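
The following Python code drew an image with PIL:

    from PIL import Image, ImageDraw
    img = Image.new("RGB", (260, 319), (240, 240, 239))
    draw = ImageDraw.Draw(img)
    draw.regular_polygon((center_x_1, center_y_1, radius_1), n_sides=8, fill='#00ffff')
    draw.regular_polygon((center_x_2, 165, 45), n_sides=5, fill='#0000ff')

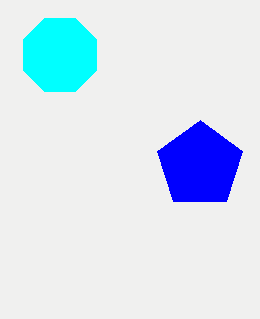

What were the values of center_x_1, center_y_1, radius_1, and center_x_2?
center_x_1 = 60; center_y_1 = 55; radius_1 = 40; center_x_2 = 200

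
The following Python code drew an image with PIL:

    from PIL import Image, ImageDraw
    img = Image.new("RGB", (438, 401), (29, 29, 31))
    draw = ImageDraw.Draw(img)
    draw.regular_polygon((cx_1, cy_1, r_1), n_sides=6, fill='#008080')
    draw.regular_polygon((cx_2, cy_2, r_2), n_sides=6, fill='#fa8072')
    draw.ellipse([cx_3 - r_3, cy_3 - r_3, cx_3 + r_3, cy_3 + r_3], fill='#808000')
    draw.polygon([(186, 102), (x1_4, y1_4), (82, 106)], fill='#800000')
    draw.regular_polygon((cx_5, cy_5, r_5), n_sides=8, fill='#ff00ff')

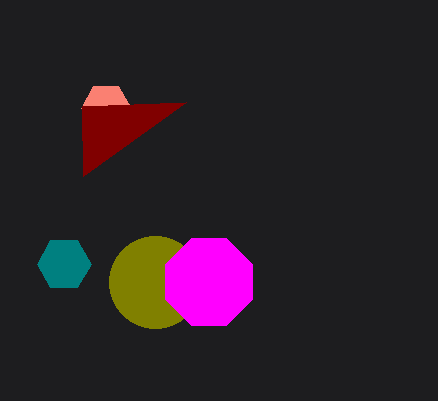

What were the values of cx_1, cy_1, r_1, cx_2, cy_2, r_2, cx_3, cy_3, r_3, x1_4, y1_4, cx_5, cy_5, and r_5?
cx_1 = 64
cy_1 = 264
r_1 = 27
cx_2 = 106
cy_2 = 108
r_2 = 25
cx_3 = 155
cy_3 = 282
r_3 = 46
x1_4 = 83
y1_4 = 176
cx_5 = 209
cy_5 = 282
r_5 = 47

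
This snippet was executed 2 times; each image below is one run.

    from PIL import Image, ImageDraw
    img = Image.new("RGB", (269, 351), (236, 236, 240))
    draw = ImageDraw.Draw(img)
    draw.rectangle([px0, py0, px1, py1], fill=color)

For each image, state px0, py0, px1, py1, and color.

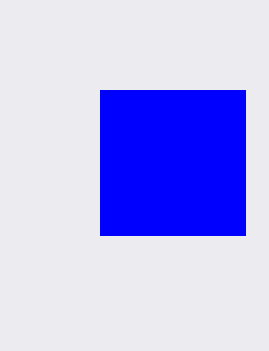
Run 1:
px0 = 100; py0 = 90; px1 = 245; py1 = 235; color = 'blue'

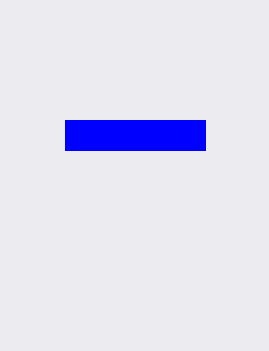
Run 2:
px0 = 65; py0 = 120; px1 = 205; py1 = 150; color = 'blue'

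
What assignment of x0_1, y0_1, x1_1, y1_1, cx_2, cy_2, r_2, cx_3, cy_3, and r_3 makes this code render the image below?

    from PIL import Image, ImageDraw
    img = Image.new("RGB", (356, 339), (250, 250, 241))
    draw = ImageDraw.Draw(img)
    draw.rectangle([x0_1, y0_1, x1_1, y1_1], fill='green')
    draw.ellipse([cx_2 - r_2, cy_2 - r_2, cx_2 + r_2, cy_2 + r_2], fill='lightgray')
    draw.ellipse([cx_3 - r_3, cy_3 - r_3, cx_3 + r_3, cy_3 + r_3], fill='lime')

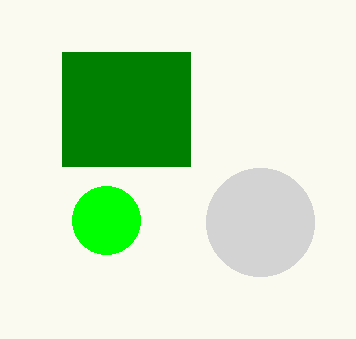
x0_1 = 62; y0_1 = 52; x1_1 = 190; y1_1 = 166; cx_2 = 260; cy_2 = 222; r_2 = 54; cx_3 = 106; cy_3 = 220; r_3 = 34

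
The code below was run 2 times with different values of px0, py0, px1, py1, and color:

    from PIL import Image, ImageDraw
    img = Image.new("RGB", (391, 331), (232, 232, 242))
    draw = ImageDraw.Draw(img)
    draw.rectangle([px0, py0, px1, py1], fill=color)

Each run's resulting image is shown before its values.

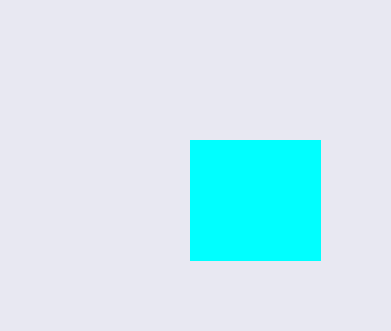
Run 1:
px0 = 190; py0 = 140; px1 = 320; py1 = 260; color = 'cyan'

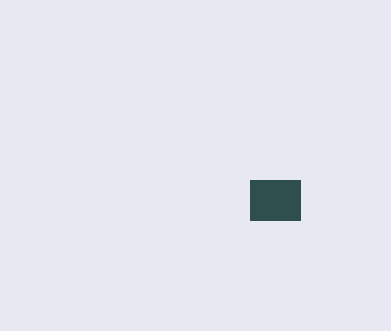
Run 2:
px0 = 250
py0 = 180
px1 = 300
py1 = 220
color = 'darkslategray'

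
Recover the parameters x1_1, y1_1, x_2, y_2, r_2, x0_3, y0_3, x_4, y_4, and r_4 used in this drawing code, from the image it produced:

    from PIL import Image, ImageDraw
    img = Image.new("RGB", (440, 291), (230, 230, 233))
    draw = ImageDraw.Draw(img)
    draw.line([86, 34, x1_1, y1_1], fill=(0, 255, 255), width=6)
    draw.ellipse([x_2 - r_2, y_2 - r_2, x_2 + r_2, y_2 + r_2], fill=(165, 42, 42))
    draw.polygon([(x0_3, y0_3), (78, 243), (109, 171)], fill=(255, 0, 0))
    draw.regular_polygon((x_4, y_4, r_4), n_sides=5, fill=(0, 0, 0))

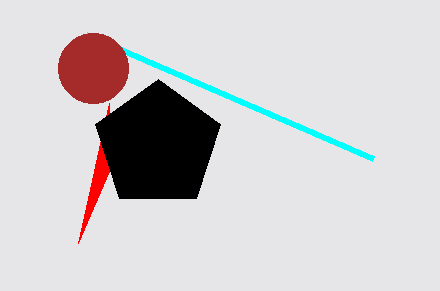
x1_1 = 373
y1_1 = 158
x_2 = 93
y_2 = 68
r_2 = 35
x0_3 = 109
y0_3 = 103
x_4 = 158
y_4 = 145
r_4 = 66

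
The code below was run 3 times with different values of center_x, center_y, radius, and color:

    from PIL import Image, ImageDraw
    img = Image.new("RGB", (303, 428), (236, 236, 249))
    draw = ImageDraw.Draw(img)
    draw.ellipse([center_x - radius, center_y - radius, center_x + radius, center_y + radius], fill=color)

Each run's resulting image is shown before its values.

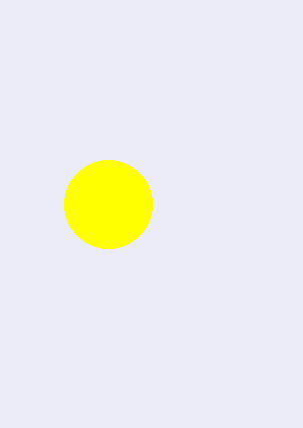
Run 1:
center_x = 108
center_y = 204
radius = 44
color = 'yellow'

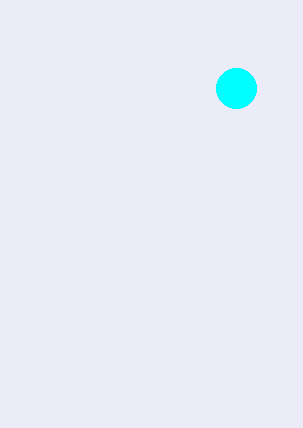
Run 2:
center_x = 236, center_y = 88, radius = 20, color = 'cyan'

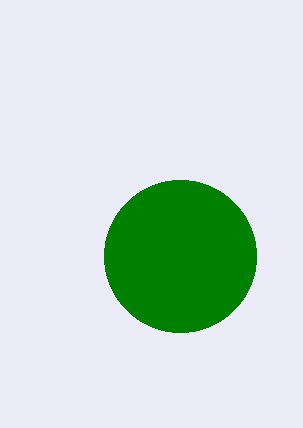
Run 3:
center_x = 180; center_y = 256; radius = 76; color = 'green'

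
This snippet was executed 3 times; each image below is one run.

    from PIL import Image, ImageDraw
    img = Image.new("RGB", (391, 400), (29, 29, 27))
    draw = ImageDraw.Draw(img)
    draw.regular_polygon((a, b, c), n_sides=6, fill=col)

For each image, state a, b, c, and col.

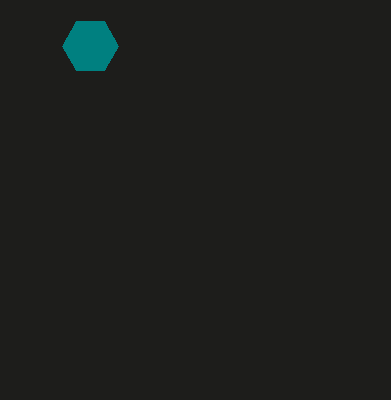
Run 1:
a = 90, b = 46, c = 28, col = 'teal'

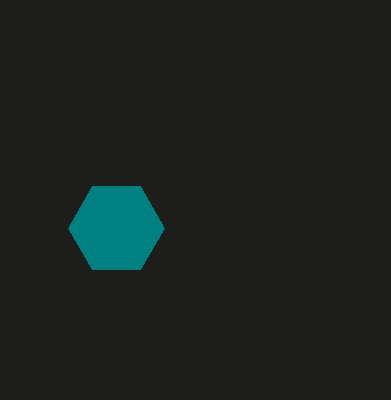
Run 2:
a = 116, b = 228, c = 48, col = 'teal'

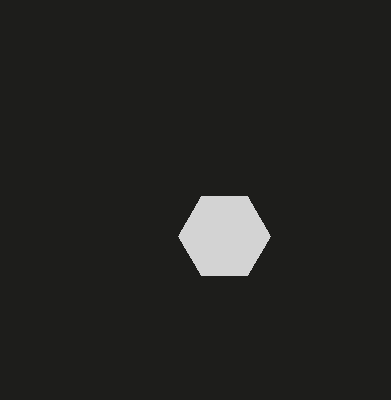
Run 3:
a = 224
b = 236
c = 46
col = 'lightgray'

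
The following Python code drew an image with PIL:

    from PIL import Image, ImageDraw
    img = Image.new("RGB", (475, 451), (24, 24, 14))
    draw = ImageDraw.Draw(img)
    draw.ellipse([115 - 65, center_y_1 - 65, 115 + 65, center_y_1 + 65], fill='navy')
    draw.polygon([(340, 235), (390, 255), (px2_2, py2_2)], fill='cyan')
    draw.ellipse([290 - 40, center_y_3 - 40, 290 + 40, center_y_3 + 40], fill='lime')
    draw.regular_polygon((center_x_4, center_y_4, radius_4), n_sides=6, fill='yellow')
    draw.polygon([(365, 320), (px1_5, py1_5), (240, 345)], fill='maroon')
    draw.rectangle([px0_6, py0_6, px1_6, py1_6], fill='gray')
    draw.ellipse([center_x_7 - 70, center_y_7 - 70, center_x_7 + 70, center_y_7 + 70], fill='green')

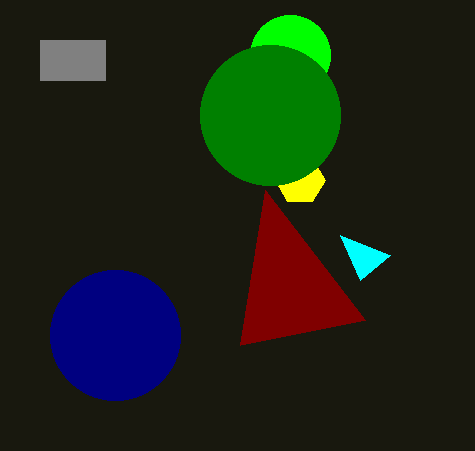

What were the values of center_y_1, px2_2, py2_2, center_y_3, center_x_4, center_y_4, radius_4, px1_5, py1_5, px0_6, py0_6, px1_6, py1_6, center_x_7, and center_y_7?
center_y_1 = 335, px2_2 = 360, py2_2 = 280, center_y_3 = 55, center_x_4 = 300, center_y_4 = 180, radius_4 = 25, px1_5 = 265, py1_5 = 190, px0_6 = 40, py0_6 = 40, px1_6 = 105, py1_6 = 80, center_x_7 = 270, center_y_7 = 115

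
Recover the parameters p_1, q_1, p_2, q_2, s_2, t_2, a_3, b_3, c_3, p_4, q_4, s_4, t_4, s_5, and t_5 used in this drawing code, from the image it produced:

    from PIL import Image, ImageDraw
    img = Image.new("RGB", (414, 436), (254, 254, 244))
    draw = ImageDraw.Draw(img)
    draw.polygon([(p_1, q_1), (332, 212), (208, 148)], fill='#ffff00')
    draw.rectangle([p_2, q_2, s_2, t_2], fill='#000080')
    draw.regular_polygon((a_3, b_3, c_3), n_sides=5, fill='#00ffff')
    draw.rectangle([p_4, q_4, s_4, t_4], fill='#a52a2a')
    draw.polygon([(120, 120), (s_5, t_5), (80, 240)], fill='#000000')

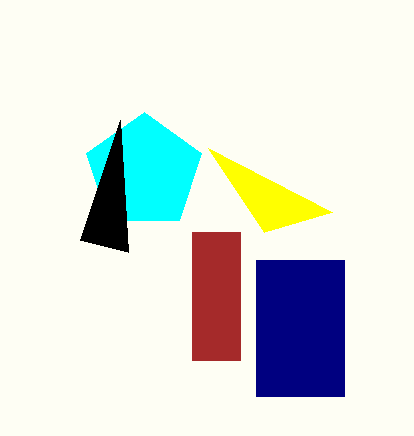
p_1 = 264; q_1 = 232; p_2 = 256; q_2 = 260; s_2 = 344; t_2 = 396; a_3 = 144; b_3 = 172; c_3 = 60; p_4 = 192; q_4 = 232; s_4 = 240; t_4 = 360; s_5 = 128; t_5 = 252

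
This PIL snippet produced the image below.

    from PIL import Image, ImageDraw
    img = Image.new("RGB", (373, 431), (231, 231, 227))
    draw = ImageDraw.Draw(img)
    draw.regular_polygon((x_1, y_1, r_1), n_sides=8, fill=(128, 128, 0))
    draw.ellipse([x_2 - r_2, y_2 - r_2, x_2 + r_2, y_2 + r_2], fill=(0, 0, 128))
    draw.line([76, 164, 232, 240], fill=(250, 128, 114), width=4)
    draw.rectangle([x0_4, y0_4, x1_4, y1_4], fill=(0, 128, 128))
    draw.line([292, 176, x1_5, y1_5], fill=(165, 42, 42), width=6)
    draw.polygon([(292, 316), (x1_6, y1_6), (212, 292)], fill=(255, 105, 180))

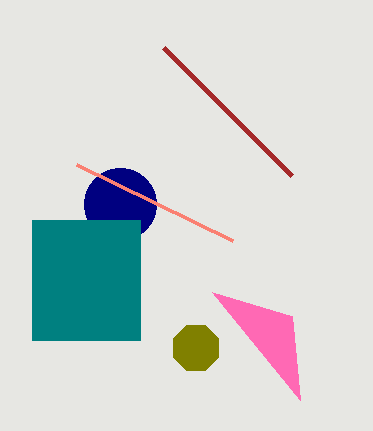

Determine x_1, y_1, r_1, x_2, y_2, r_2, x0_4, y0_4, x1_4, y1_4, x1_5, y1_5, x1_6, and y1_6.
x_1 = 196, y_1 = 348, r_1 = 24, x_2 = 120, y_2 = 204, r_2 = 36, x0_4 = 32, y0_4 = 220, x1_4 = 140, y1_4 = 340, x1_5 = 164, y1_5 = 48, x1_6 = 300, y1_6 = 400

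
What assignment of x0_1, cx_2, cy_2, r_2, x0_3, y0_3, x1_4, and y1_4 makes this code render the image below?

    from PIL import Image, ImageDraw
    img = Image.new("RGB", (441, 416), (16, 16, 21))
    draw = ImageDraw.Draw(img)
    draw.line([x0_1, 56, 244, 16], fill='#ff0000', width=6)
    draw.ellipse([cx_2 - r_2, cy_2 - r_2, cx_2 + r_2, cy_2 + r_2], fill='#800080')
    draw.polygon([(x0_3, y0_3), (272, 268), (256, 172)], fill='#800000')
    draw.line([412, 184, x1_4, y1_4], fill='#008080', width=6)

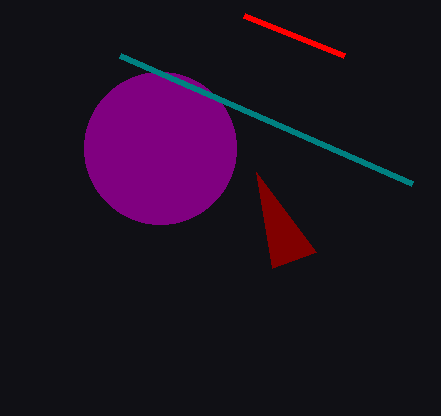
x0_1 = 344, cx_2 = 160, cy_2 = 148, r_2 = 76, x0_3 = 316, y0_3 = 252, x1_4 = 120, y1_4 = 56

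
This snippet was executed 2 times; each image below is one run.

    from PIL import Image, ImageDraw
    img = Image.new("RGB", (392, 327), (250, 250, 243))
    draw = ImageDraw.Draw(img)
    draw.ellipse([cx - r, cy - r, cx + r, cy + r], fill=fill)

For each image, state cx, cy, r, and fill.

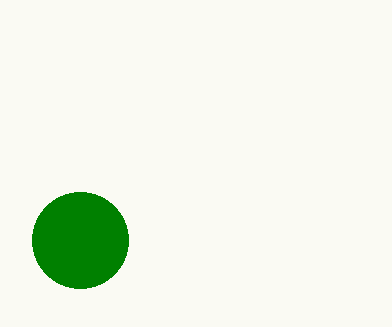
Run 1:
cx = 80, cy = 240, r = 48, fill = 'green'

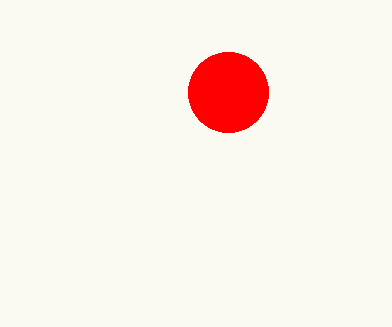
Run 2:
cx = 228, cy = 92, r = 40, fill = 'red'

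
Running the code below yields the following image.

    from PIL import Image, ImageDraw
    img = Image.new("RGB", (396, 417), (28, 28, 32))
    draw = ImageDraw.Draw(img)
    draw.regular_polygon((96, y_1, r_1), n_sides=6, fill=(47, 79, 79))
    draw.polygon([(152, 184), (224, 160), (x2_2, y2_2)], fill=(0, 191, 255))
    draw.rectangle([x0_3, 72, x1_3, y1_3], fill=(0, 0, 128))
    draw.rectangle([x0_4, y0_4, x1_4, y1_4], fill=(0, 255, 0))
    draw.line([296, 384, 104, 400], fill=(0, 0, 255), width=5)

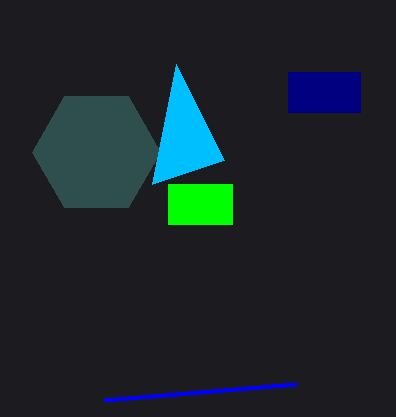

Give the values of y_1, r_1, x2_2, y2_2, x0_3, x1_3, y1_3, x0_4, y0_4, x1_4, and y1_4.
y_1 = 152
r_1 = 64
x2_2 = 176
y2_2 = 64
x0_3 = 288
x1_3 = 360
y1_3 = 112
x0_4 = 168
y0_4 = 184
x1_4 = 232
y1_4 = 224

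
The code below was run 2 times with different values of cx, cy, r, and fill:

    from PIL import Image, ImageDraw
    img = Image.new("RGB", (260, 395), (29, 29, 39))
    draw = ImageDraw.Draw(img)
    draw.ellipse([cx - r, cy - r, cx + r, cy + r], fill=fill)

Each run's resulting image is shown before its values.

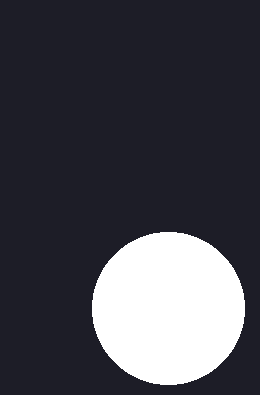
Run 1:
cx = 168; cy = 308; r = 76; fill = 'white'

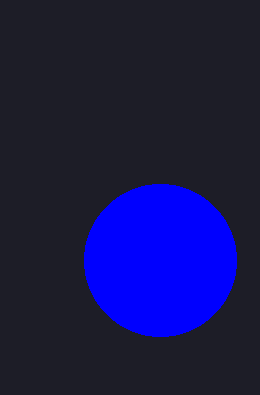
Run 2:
cx = 160
cy = 260
r = 76
fill = 'blue'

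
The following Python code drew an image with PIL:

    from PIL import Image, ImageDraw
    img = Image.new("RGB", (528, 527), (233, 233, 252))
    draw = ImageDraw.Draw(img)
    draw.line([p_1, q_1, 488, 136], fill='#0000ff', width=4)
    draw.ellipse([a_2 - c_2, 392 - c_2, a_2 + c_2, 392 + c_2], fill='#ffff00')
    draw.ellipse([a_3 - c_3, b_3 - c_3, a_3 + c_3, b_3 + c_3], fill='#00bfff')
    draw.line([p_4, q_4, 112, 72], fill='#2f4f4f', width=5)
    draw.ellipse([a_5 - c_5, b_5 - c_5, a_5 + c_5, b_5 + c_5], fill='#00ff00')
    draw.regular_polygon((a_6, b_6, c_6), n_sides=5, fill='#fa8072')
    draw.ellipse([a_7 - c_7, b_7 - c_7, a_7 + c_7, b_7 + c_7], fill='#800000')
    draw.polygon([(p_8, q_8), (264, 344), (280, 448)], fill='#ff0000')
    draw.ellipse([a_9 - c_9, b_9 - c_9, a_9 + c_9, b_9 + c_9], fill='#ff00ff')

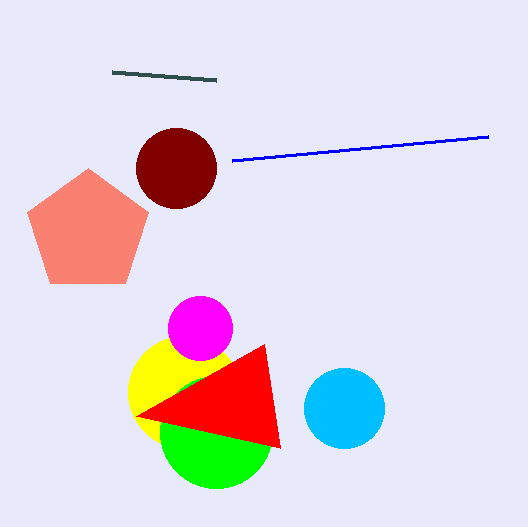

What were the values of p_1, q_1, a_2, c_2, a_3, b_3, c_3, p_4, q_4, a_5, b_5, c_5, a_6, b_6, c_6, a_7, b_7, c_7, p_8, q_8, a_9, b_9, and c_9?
p_1 = 232, q_1 = 160, a_2 = 184, c_2 = 56, a_3 = 344, b_3 = 408, c_3 = 40, p_4 = 216, q_4 = 80, a_5 = 216, b_5 = 432, c_5 = 56, a_6 = 88, b_6 = 232, c_6 = 64, a_7 = 176, b_7 = 168, c_7 = 40, p_8 = 136, q_8 = 416, a_9 = 200, b_9 = 328, c_9 = 32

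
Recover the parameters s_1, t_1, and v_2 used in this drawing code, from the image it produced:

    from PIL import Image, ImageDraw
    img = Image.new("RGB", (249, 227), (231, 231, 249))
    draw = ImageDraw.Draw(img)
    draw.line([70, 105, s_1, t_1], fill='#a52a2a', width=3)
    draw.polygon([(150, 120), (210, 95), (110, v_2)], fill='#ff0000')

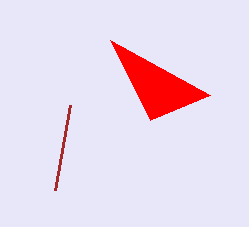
s_1 = 55; t_1 = 190; v_2 = 40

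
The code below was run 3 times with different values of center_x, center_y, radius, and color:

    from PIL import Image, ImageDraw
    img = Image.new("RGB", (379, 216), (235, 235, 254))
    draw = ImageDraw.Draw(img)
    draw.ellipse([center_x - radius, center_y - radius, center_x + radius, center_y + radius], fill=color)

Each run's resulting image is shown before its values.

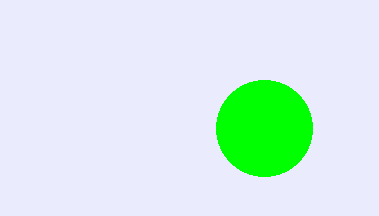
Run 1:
center_x = 264
center_y = 128
radius = 48
color = 'lime'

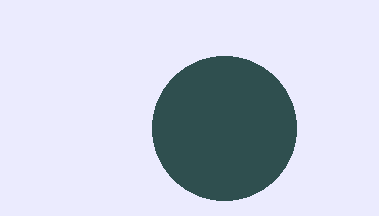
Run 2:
center_x = 224, center_y = 128, radius = 72, color = 'darkslategray'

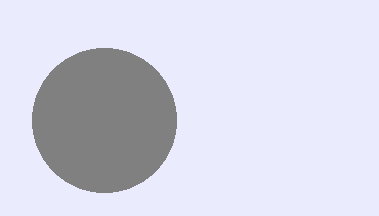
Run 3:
center_x = 104, center_y = 120, radius = 72, color = 'gray'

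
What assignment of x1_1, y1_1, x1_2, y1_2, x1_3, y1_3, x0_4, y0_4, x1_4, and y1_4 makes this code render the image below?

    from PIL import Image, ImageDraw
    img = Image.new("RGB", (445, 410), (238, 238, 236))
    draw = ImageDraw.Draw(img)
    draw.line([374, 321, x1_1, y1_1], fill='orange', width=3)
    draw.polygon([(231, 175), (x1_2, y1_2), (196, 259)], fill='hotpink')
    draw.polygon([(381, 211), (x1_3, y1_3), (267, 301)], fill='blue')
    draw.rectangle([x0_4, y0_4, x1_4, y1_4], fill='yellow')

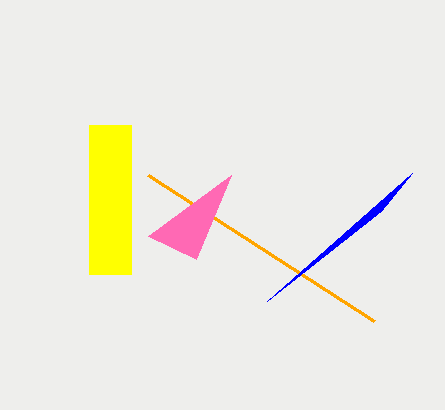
x1_1 = 148
y1_1 = 175
x1_2 = 148
y1_2 = 236
x1_3 = 412
y1_3 = 173
x0_4 = 89
y0_4 = 125
x1_4 = 131
y1_4 = 274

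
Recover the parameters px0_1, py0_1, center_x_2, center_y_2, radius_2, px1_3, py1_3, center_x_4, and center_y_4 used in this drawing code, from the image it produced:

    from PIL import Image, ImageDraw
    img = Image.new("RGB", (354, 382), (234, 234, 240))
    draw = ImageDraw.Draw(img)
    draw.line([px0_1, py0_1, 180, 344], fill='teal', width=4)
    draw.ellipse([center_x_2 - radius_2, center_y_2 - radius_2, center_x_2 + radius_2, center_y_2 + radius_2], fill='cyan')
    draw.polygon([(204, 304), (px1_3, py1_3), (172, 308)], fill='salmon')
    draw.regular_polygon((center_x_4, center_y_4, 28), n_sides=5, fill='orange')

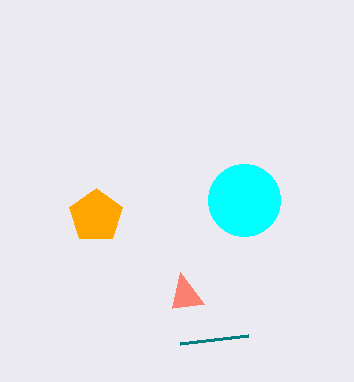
px0_1 = 248; py0_1 = 336; center_x_2 = 244; center_y_2 = 200; radius_2 = 36; px1_3 = 180; py1_3 = 272; center_x_4 = 96; center_y_4 = 216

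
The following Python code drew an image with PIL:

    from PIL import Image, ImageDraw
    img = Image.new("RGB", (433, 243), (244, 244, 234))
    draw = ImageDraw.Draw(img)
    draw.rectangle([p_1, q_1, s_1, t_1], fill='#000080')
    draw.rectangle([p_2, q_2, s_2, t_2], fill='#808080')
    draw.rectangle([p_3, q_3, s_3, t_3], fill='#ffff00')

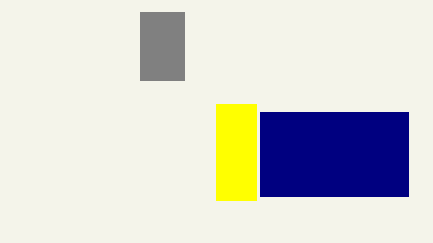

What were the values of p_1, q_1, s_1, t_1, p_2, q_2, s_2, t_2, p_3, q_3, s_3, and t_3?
p_1 = 260
q_1 = 112
s_1 = 408
t_1 = 196
p_2 = 140
q_2 = 12
s_2 = 184
t_2 = 80
p_3 = 216
q_3 = 104
s_3 = 256
t_3 = 200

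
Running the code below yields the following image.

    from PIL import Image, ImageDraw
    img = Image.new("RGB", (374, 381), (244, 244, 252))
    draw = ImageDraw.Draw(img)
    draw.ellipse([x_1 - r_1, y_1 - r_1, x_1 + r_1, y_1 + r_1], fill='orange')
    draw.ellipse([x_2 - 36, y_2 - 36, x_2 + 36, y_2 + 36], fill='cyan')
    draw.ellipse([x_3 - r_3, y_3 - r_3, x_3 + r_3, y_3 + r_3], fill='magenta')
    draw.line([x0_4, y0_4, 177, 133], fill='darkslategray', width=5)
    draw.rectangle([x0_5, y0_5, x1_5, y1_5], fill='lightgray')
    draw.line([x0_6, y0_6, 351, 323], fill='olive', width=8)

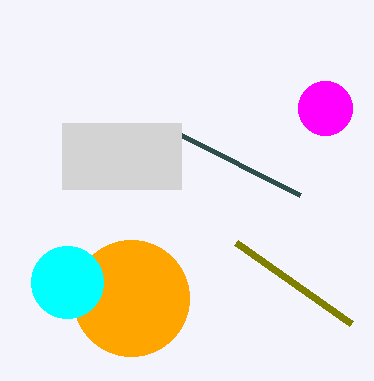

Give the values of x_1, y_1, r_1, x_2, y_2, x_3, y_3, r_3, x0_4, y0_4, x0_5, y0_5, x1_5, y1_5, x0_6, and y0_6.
x_1 = 131; y_1 = 298; r_1 = 58; x_2 = 67; y_2 = 282; x_3 = 325; y_3 = 108; r_3 = 27; x0_4 = 300; y0_4 = 195; x0_5 = 62; y0_5 = 123; x1_5 = 181; y1_5 = 189; x0_6 = 236; y0_6 = 242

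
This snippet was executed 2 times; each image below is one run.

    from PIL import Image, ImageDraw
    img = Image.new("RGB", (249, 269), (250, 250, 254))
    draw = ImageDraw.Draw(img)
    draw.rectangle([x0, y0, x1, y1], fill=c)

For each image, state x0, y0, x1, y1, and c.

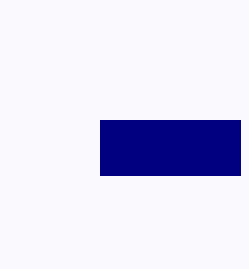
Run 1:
x0 = 100; y0 = 120; x1 = 240; y1 = 175; c = 'navy'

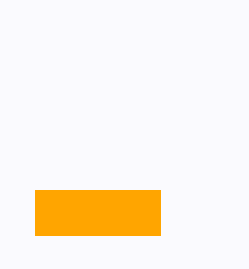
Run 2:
x0 = 35; y0 = 190; x1 = 160; y1 = 235; c = 'orange'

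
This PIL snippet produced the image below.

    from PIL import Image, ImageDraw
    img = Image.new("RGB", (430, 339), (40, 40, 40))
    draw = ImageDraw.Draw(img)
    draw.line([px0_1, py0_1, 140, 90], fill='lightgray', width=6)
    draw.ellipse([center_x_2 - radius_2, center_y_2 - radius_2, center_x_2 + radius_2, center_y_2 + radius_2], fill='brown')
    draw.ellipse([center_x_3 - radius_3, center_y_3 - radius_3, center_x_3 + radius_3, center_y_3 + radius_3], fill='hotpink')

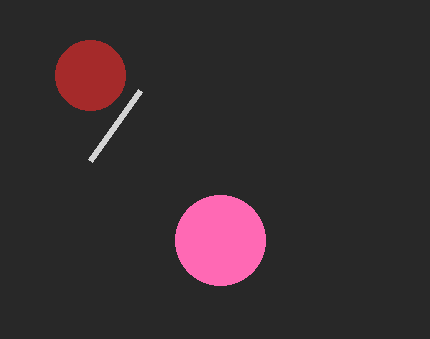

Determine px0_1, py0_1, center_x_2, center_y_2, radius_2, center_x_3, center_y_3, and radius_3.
px0_1 = 90
py0_1 = 160
center_x_2 = 90
center_y_2 = 75
radius_2 = 35
center_x_3 = 220
center_y_3 = 240
radius_3 = 45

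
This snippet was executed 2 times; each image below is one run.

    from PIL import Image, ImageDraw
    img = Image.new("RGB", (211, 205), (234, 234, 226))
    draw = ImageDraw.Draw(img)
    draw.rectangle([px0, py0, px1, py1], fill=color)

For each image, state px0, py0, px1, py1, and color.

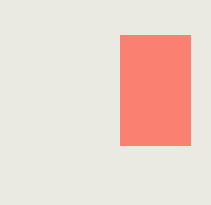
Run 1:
px0 = 120, py0 = 35, px1 = 190, py1 = 145, color = 'salmon'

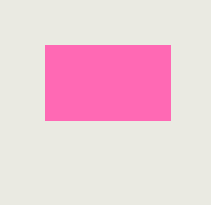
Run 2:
px0 = 45
py0 = 45
px1 = 170
py1 = 120
color = 'hotpink'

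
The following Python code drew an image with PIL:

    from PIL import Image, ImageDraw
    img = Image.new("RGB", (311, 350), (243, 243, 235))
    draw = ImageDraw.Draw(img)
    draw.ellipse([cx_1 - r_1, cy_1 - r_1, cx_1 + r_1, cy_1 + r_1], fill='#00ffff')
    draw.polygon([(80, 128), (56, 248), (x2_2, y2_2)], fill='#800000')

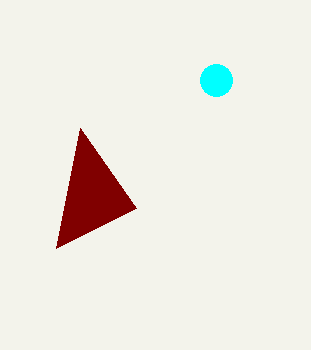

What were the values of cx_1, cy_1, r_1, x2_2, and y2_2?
cx_1 = 216; cy_1 = 80; r_1 = 16; x2_2 = 136; y2_2 = 208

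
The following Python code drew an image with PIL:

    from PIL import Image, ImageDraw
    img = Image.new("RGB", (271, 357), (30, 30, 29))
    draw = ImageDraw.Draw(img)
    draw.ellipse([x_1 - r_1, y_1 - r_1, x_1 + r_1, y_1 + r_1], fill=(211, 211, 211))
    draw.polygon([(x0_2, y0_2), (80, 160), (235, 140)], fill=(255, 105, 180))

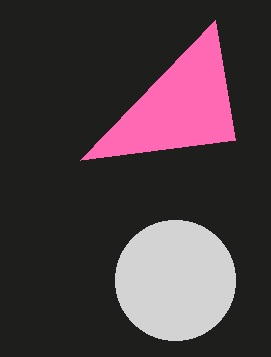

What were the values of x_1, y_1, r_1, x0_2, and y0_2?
x_1 = 175, y_1 = 280, r_1 = 60, x0_2 = 215, y0_2 = 20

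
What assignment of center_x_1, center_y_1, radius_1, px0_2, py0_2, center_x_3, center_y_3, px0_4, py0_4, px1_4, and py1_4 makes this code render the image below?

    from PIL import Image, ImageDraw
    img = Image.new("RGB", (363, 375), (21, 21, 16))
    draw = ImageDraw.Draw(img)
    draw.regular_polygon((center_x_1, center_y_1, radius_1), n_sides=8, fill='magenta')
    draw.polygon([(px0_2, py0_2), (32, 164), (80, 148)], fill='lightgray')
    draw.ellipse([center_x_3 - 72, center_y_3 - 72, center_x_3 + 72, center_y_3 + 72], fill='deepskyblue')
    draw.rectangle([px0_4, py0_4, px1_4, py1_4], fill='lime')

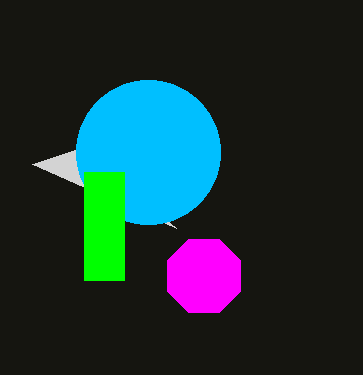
center_x_1 = 204, center_y_1 = 276, radius_1 = 40, px0_2 = 176, py0_2 = 228, center_x_3 = 148, center_y_3 = 152, px0_4 = 84, py0_4 = 172, px1_4 = 124, py1_4 = 280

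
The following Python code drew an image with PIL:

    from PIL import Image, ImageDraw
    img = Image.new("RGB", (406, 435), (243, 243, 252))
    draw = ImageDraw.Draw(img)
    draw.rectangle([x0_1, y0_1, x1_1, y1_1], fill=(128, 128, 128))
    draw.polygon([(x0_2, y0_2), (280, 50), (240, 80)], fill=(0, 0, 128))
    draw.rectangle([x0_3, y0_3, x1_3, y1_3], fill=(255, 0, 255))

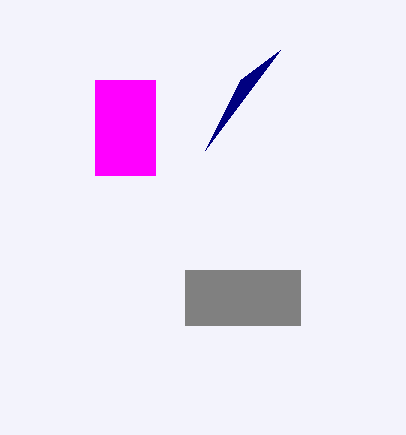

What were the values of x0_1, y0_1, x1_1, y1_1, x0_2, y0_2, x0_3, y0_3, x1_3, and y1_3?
x0_1 = 185
y0_1 = 270
x1_1 = 300
y1_1 = 325
x0_2 = 205
y0_2 = 150
x0_3 = 95
y0_3 = 80
x1_3 = 155
y1_3 = 175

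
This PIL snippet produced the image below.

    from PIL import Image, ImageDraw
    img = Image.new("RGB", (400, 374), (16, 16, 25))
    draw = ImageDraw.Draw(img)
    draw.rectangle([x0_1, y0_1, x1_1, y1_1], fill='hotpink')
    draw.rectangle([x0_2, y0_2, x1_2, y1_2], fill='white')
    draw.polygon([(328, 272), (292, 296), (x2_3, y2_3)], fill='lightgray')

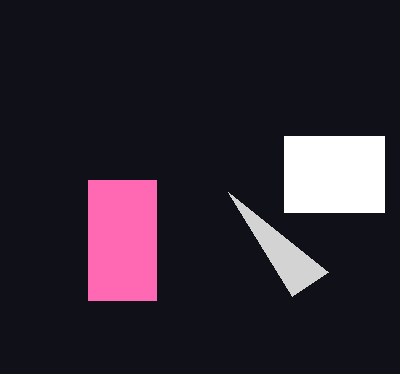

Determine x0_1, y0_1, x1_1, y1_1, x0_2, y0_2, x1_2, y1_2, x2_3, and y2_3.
x0_1 = 88
y0_1 = 180
x1_1 = 156
y1_1 = 300
x0_2 = 284
y0_2 = 136
x1_2 = 384
y1_2 = 212
x2_3 = 228
y2_3 = 192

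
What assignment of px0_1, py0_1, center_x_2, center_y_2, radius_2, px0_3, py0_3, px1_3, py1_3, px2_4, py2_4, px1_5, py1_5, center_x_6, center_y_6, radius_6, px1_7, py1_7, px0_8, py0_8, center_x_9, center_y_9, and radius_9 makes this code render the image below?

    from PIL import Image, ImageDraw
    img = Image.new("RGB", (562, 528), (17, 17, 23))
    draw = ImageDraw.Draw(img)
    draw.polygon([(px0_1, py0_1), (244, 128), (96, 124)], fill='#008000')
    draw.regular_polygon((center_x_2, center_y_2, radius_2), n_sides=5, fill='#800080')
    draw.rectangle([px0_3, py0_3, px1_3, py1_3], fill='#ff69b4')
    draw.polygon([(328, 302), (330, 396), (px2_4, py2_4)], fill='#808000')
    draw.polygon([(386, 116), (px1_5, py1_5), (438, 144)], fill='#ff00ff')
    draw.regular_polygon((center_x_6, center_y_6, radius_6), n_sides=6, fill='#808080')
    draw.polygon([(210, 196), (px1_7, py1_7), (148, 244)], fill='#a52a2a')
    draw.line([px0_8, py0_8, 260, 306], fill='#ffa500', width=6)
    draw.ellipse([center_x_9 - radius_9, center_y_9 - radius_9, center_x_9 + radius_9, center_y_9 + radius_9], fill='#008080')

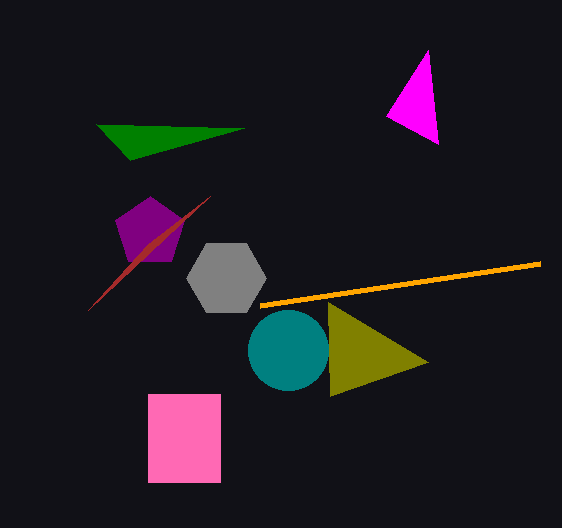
px0_1 = 130, py0_1 = 160, center_x_2 = 150, center_y_2 = 232, radius_2 = 36, px0_3 = 148, py0_3 = 394, px1_3 = 220, py1_3 = 482, px2_4 = 428, py2_4 = 362, px1_5 = 428, py1_5 = 50, center_x_6 = 226, center_y_6 = 278, radius_6 = 40, px1_7 = 88, py1_7 = 310, px0_8 = 540, py0_8 = 264, center_x_9 = 288, center_y_9 = 350, radius_9 = 40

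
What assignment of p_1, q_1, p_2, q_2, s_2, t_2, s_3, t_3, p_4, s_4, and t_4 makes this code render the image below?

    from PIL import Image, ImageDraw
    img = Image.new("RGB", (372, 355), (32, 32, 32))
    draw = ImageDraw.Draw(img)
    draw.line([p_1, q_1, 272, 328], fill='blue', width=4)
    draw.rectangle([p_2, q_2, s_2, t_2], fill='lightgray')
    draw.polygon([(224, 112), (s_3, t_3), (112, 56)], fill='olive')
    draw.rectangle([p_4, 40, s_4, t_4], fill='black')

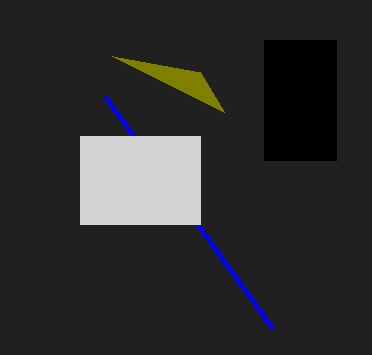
p_1 = 104; q_1 = 96; p_2 = 80; q_2 = 136; s_2 = 200; t_2 = 224; s_3 = 200; t_3 = 72; p_4 = 264; s_4 = 336; t_4 = 160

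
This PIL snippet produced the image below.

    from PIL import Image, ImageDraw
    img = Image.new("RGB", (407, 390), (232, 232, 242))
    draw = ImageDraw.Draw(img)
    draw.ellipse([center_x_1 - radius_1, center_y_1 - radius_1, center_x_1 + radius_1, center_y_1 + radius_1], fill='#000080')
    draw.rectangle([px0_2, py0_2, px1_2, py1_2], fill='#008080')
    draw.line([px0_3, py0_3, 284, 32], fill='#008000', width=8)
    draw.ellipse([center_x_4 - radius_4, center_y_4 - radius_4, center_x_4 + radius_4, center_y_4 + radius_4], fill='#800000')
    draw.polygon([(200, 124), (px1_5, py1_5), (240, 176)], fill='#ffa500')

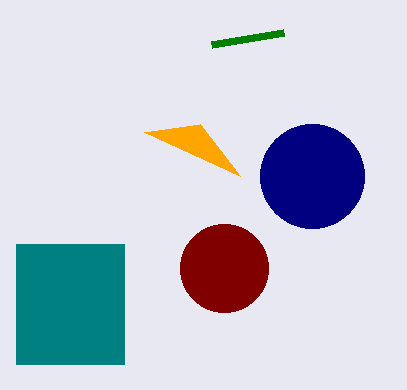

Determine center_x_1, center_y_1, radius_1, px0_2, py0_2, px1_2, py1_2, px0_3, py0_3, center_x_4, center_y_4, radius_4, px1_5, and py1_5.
center_x_1 = 312; center_y_1 = 176; radius_1 = 52; px0_2 = 16; py0_2 = 244; px1_2 = 124; py1_2 = 364; px0_3 = 212; py0_3 = 44; center_x_4 = 224; center_y_4 = 268; radius_4 = 44; px1_5 = 144; py1_5 = 132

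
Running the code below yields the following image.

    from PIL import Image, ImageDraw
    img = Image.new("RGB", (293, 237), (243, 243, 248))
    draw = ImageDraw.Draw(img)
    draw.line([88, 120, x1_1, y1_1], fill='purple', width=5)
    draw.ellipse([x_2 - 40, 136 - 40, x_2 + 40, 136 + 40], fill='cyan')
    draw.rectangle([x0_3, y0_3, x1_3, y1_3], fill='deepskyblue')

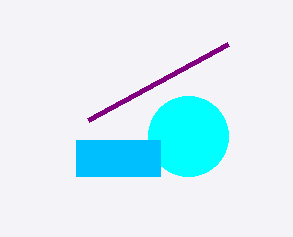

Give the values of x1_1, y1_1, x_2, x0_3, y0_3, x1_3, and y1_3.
x1_1 = 228, y1_1 = 44, x_2 = 188, x0_3 = 76, y0_3 = 140, x1_3 = 160, y1_3 = 176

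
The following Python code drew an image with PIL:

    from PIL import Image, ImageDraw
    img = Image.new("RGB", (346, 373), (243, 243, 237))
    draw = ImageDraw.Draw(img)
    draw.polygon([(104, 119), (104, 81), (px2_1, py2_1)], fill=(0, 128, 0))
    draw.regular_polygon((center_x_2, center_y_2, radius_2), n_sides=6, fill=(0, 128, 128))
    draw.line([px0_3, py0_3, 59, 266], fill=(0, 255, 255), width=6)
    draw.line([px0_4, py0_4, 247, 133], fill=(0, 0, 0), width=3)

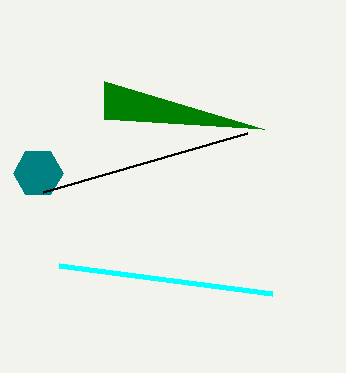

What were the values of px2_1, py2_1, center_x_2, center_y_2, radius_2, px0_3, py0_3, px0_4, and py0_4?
px2_1 = 264, py2_1 = 129, center_x_2 = 38, center_y_2 = 173, radius_2 = 25, px0_3 = 272, py0_3 = 294, px0_4 = 43, py0_4 = 192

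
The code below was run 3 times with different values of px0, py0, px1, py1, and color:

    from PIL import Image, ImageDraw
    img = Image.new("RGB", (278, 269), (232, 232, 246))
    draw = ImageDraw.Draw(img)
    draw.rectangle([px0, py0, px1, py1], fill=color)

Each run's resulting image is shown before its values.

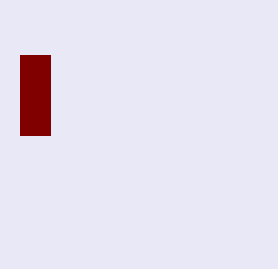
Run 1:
px0 = 20
py0 = 55
px1 = 50
py1 = 135
color = 'maroon'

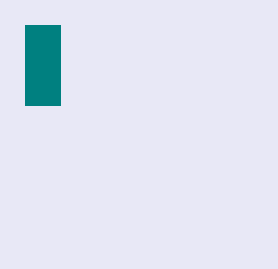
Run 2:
px0 = 25; py0 = 25; px1 = 60; py1 = 105; color = 'teal'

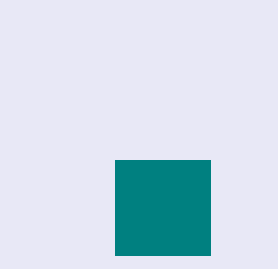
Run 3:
px0 = 115; py0 = 160; px1 = 210; py1 = 255; color = 'teal'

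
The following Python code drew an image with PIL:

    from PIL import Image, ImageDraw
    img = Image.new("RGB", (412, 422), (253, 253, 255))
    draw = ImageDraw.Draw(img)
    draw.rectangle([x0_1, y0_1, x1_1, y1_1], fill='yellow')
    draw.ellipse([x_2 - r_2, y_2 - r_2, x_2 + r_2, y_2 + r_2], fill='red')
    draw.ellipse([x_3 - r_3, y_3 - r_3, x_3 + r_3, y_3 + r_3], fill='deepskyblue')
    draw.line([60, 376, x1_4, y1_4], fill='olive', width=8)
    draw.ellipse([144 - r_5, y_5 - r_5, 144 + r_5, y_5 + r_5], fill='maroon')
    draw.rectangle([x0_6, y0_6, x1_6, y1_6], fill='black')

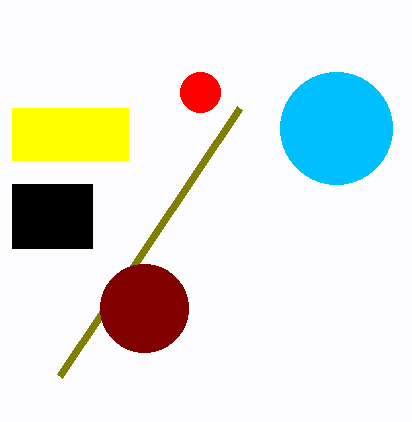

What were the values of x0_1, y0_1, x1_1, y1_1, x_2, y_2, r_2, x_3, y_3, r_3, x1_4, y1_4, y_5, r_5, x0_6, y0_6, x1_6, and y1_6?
x0_1 = 12; y0_1 = 108; x1_1 = 128; y1_1 = 160; x_2 = 200; y_2 = 92; r_2 = 20; x_3 = 336; y_3 = 128; r_3 = 56; x1_4 = 240; y1_4 = 108; y_5 = 308; r_5 = 44; x0_6 = 12; y0_6 = 184; x1_6 = 92; y1_6 = 248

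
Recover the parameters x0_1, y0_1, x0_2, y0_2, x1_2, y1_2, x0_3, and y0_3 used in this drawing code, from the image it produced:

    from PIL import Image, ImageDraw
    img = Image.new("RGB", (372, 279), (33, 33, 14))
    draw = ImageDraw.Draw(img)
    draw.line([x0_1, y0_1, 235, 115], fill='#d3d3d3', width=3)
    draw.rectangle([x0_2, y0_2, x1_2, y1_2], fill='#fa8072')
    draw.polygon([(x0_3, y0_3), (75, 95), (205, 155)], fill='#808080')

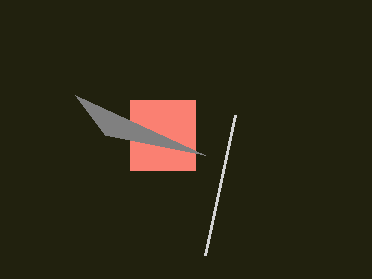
x0_1 = 205
y0_1 = 255
x0_2 = 130
y0_2 = 100
x1_2 = 195
y1_2 = 170
x0_3 = 105
y0_3 = 135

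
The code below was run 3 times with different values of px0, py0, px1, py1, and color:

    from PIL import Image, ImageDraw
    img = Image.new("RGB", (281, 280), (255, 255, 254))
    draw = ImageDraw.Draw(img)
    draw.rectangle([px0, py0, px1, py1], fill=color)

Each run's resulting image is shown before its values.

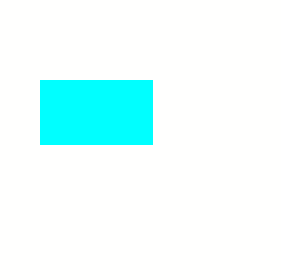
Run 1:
px0 = 40; py0 = 80; px1 = 152; py1 = 144; color = 'cyan'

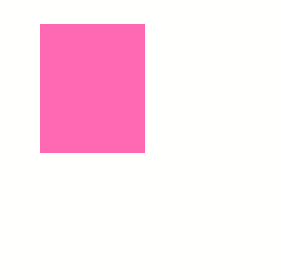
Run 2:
px0 = 40
py0 = 24
px1 = 144
py1 = 152
color = 'hotpink'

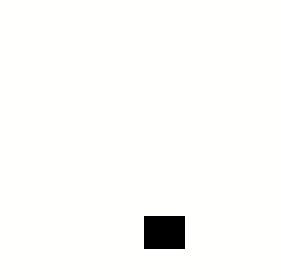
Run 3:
px0 = 144; py0 = 216; px1 = 184; py1 = 248; color = 'black'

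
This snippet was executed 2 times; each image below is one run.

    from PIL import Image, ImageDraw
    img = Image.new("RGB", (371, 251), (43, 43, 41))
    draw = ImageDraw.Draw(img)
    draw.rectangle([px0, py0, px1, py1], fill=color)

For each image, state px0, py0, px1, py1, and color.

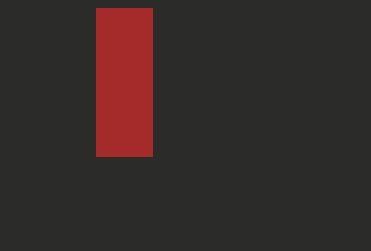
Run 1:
px0 = 96
py0 = 8
px1 = 152
py1 = 156
color = 'brown'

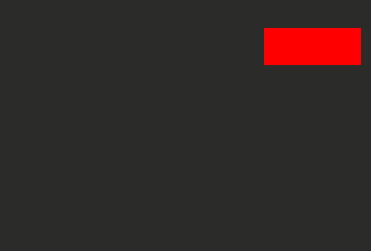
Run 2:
px0 = 264; py0 = 28; px1 = 360; py1 = 64; color = 'red'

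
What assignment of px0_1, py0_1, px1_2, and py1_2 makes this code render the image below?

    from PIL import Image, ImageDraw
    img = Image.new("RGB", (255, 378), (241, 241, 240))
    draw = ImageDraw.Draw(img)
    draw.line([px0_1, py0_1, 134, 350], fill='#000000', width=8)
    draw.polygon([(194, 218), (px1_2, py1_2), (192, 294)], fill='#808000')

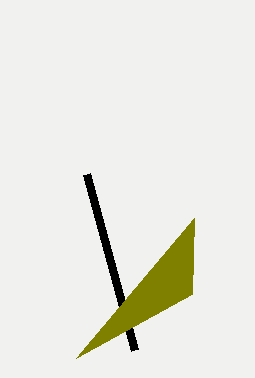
px0_1 = 86, py0_1 = 174, px1_2 = 76, py1_2 = 358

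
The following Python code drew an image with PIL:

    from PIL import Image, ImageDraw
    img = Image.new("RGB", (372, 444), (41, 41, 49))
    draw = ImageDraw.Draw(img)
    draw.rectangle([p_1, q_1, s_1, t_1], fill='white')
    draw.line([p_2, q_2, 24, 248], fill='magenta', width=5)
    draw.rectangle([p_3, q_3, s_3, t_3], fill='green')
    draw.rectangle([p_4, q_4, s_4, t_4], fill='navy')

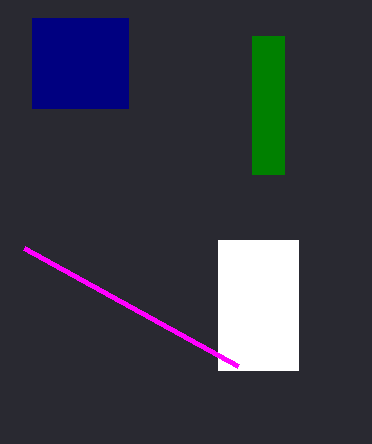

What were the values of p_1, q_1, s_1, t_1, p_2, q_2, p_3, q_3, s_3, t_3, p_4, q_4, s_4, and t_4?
p_1 = 218
q_1 = 240
s_1 = 298
t_1 = 370
p_2 = 238
q_2 = 366
p_3 = 252
q_3 = 36
s_3 = 284
t_3 = 174
p_4 = 32
q_4 = 18
s_4 = 128
t_4 = 108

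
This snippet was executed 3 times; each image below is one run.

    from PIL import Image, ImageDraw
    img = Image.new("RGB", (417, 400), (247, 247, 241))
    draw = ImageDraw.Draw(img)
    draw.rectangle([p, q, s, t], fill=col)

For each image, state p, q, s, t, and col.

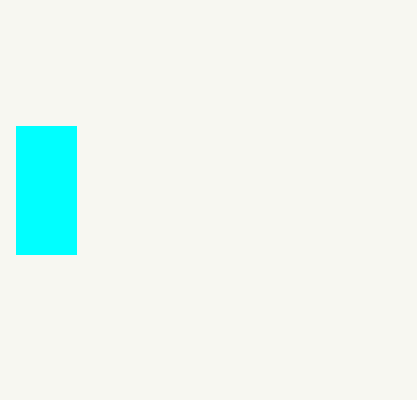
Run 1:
p = 16; q = 126; s = 76; t = 254; col = 'cyan'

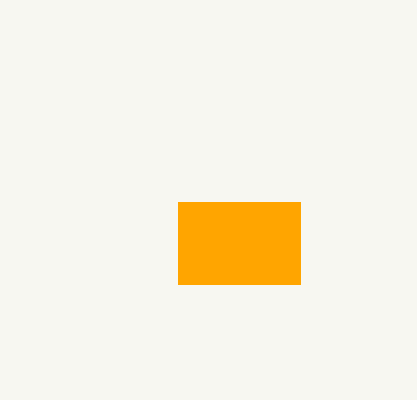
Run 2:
p = 178, q = 202, s = 300, t = 284, col = 'orange'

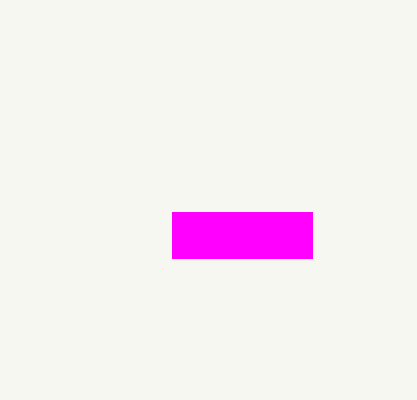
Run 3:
p = 172; q = 212; s = 312; t = 258; col = 'magenta'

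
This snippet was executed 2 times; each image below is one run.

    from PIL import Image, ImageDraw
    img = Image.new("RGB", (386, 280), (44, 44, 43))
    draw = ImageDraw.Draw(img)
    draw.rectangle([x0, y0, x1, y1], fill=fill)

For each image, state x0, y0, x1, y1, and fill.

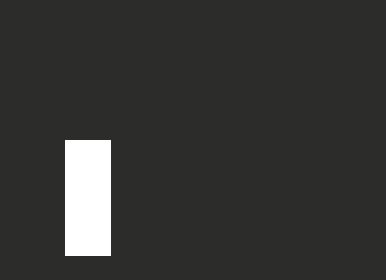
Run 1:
x0 = 65
y0 = 140
x1 = 110
y1 = 255
fill = 'white'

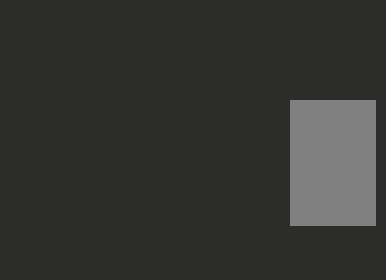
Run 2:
x0 = 290
y0 = 100
x1 = 375
y1 = 225
fill = 'gray'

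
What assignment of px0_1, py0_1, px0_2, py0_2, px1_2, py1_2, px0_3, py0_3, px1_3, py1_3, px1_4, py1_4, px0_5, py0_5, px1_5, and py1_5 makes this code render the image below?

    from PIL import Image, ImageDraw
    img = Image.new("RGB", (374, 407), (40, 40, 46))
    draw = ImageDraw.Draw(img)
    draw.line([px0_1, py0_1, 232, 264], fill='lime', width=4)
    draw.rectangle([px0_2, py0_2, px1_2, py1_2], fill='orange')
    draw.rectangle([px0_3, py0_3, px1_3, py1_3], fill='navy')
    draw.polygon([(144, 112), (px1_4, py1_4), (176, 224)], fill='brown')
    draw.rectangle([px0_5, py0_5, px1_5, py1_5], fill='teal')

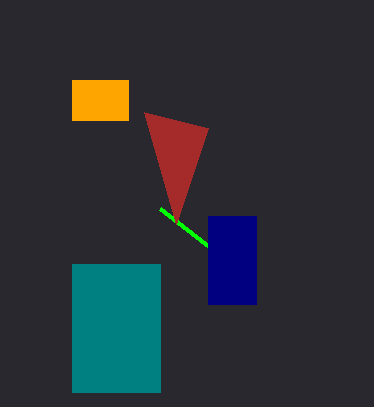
px0_1 = 160, py0_1 = 208, px0_2 = 72, py0_2 = 80, px1_2 = 128, py1_2 = 120, px0_3 = 208, py0_3 = 216, px1_3 = 256, py1_3 = 304, px1_4 = 208, py1_4 = 128, px0_5 = 72, py0_5 = 264, px1_5 = 160, py1_5 = 392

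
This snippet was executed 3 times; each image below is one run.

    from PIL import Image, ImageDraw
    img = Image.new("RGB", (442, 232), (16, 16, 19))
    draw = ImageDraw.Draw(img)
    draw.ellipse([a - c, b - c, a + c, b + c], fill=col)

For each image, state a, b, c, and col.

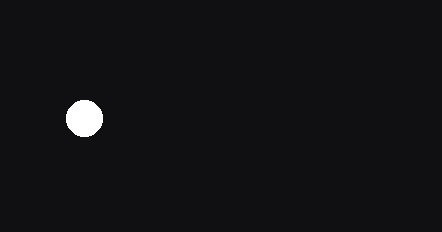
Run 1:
a = 84, b = 118, c = 18, col = 'white'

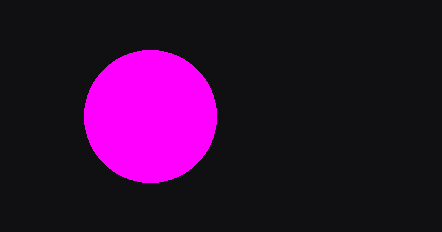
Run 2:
a = 150; b = 116; c = 66; col = 'magenta'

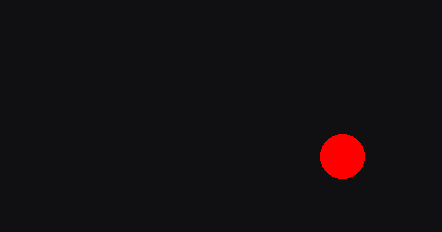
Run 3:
a = 342
b = 156
c = 22
col = 'red'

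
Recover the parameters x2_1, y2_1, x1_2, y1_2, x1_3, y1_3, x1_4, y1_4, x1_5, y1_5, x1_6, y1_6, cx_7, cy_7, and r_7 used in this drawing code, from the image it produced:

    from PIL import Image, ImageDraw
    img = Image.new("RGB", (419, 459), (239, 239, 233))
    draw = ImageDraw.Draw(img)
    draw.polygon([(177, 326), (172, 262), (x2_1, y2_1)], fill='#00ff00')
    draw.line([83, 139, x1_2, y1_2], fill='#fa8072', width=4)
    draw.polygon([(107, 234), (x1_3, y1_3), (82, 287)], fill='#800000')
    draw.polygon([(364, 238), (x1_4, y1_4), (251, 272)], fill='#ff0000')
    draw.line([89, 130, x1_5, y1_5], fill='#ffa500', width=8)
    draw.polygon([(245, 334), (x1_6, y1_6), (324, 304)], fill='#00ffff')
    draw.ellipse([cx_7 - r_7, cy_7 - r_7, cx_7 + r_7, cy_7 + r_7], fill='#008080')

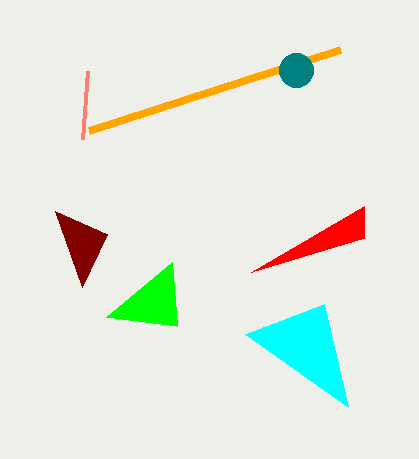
x2_1 = 106; y2_1 = 317; x1_2 = 88; y1_2 = 71; x1_3 = 55; y1_3 = 211; x1_4 = 364; y1_4 = 206; x1_5 = 340; y1_5 = 49; x1_6 = 348; y1_6 = 407; cx_7 = 296; cy_7 = 70; r_7 = 17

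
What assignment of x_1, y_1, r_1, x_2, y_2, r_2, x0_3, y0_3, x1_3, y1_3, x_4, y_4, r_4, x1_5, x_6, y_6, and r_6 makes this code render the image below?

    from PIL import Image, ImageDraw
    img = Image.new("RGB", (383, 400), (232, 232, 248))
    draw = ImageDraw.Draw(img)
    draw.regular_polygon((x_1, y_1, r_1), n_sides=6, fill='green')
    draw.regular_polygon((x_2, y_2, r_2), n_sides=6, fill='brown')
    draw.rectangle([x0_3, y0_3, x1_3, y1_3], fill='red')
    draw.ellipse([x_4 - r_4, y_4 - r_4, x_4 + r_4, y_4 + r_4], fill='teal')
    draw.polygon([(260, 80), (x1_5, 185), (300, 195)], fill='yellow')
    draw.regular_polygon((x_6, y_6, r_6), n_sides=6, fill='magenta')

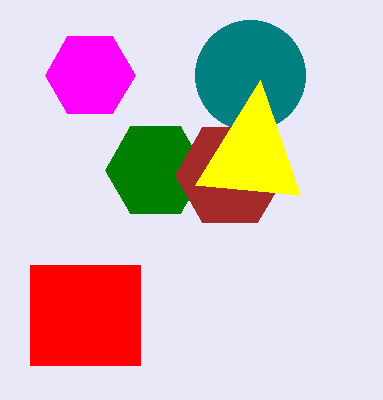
x_1 = 155
y_1 = 170
r_1 = 50
x_2 = 230
y_2 = 175
r_2 = 55
x0_3 = 30
y0_3 = 265
x1_3 = 140
y1_3 = 365
x_4 = 250
y_4 = 75
r_4 = 55
x1_5 = 195
x_6 = 90
y_6 = 75
r_6 = 45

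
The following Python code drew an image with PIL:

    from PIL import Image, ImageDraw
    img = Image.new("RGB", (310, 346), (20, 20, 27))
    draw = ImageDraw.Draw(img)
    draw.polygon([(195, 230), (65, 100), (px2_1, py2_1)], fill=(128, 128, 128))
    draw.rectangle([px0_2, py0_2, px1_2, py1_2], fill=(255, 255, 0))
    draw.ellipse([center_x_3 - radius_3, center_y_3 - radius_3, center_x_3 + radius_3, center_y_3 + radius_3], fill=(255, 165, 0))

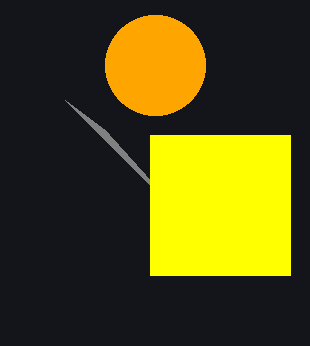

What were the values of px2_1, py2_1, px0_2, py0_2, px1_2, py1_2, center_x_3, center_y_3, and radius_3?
px2_1 = 105
py2_1 = 130
px0_2 = 150
py0_2 = 135
px1_2 = 290
py1_2 = 275
center_x_3 = 155
center_y_3 = 65
radius_3 = 50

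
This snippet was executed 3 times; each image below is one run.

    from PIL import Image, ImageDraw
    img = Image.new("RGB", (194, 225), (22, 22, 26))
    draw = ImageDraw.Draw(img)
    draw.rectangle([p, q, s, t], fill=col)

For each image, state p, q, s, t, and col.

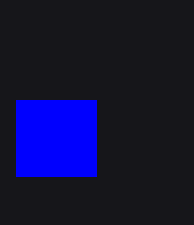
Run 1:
p = 16
q = 100
s = 96
t = 176
col = 'blue'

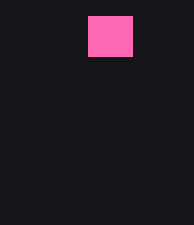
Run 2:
p = 88; q = 16; s = 132; t = 56; col = 'hotpink'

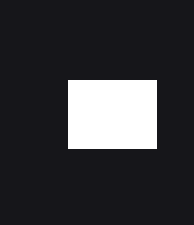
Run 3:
p = 68; q = 80; s = 156; t = 148; col = 'white'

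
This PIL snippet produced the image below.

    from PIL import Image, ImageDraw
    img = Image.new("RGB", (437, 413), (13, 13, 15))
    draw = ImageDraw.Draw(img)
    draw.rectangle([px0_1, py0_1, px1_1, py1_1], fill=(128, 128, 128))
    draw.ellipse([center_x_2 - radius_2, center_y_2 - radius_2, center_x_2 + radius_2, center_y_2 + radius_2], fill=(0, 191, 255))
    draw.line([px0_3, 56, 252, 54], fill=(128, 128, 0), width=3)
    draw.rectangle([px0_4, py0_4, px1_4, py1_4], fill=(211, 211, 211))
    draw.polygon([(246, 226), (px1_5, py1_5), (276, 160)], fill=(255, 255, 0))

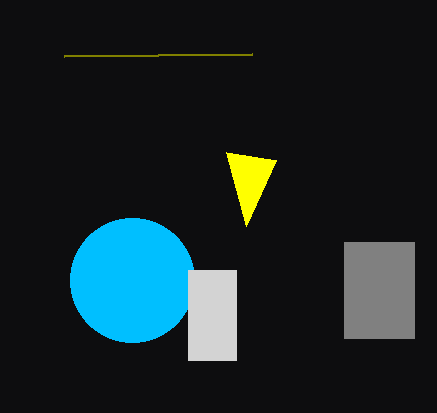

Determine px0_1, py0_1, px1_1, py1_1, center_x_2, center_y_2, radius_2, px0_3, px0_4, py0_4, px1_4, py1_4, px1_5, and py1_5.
px0_1 = 344
py0_1 = 242
px1_1 = 414
py1_1 = 338
center_x_2 = 132
center_y_2 = 280
radius_2 = 62
px0_3 = 64
px0_4 = 188
py0_4 = 270
px1_4 = 236
py1_4 = 360
px1_5 = 226
py1_5 = 152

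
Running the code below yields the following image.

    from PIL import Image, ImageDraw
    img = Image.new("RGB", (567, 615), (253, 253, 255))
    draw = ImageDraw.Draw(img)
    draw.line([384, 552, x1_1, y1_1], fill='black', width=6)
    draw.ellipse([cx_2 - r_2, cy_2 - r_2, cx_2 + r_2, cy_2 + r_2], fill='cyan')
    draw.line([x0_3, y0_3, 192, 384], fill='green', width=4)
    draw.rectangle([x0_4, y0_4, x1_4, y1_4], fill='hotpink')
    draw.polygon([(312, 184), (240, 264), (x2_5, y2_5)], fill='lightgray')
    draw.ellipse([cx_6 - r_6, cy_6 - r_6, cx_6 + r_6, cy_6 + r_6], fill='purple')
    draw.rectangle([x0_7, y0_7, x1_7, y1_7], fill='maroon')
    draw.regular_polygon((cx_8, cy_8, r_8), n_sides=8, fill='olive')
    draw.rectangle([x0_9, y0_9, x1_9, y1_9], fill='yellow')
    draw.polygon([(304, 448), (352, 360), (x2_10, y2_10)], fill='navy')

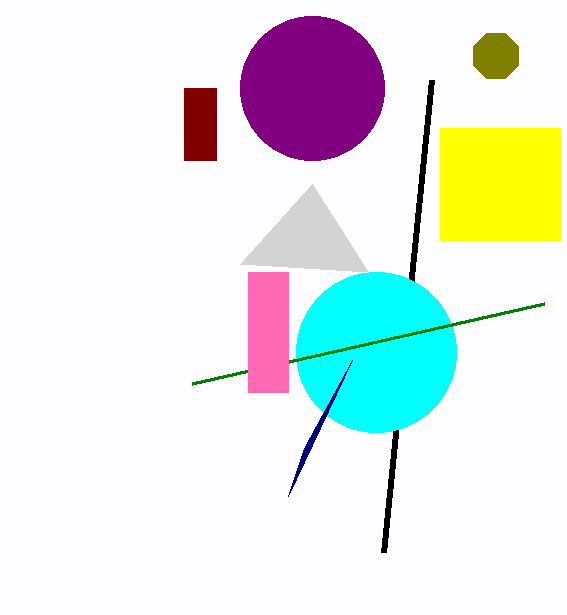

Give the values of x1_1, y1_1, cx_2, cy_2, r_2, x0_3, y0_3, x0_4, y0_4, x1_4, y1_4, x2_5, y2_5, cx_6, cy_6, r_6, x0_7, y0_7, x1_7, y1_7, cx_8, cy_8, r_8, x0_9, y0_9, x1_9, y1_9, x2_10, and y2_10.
x1_1 = 432
y1_1 = 80
cx_2 = 376
cy_2 = 352
r_2 = 80
x0_3 = 544
y0_3 = 304
x0_4 = 248
y0_4 = 272
x1_4 = 288
y1_4 = 392
x2_5 = 368
y2_5 = 272
cx_6 = 312
cy_6 = 88
r_6 = 72
x0_7 = 184
y0_7 = 88
x1_7 = 216
y1_7 = 160
cx_8 = 496
cy_8 = 56
r_8 = 24
x0_9 = 440
y0_9 = 128
x1_9 = 560
y1_9 = 240
x2_10 = 288
y2_10 = 496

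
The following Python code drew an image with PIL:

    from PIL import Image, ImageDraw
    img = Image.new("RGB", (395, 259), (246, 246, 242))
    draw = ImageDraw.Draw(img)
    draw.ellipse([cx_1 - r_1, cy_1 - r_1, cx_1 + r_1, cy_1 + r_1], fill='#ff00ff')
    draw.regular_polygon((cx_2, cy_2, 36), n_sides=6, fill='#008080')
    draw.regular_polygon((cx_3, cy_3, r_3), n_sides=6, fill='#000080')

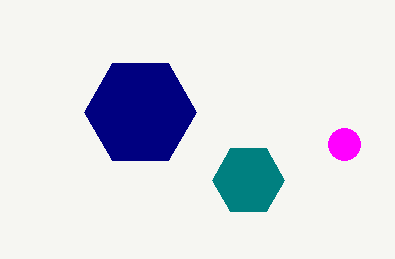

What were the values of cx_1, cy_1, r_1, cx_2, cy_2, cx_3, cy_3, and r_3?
cx_1 = 344, cy_1 = 144, r_1 = 16, cx_2 = 248, cy_2 = 180, cx_3 = 140, cy_3 = 112, r_3 = 56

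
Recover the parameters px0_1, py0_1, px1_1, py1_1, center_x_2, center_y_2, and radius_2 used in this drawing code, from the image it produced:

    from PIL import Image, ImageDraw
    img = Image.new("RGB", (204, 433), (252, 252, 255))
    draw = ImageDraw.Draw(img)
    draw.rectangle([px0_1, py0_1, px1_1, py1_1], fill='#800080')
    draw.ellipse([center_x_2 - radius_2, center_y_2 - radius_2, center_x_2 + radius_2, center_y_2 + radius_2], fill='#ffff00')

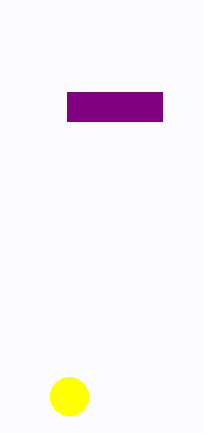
px0_1 = 67
py0_1 = 92
px1_1 = 162
py1_1 = 121
center_x_2 = 69
center_y_2 = 396
radius_2 = 19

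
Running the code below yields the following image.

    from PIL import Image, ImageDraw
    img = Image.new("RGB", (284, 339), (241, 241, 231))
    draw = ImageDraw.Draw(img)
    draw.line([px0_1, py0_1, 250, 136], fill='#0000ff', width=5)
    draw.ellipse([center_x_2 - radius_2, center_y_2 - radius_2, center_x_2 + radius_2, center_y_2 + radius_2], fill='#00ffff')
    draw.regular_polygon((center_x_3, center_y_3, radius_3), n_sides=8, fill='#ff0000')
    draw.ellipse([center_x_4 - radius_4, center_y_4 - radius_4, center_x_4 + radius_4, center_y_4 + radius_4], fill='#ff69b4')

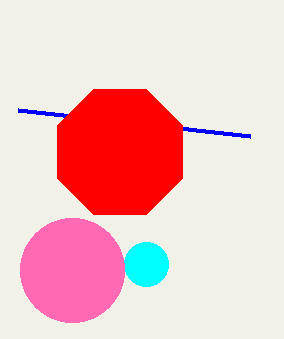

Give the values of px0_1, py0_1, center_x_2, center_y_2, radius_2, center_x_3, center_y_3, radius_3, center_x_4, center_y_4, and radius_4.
px0_1 = 18
py0_1 = 110
center_x_2 = 146
center_y_2 = 264
radius_2 = 22
center_x_3 = 120
center_y_3 = 152
radius_3 = 68
center_x_4 = 72
center_y_4 = 270
radius_4 = 52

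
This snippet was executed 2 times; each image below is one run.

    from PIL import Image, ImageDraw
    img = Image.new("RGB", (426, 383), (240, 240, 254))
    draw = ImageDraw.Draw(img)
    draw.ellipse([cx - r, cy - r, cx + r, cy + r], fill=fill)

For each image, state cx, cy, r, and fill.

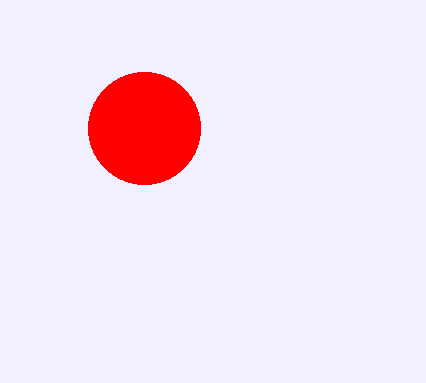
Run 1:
cx = 144, cy = 128, r = 56, fill = 'red'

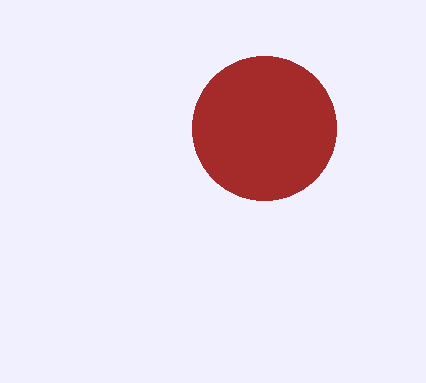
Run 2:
cx = 264; cy = 128; r = 72; fill = 'brown'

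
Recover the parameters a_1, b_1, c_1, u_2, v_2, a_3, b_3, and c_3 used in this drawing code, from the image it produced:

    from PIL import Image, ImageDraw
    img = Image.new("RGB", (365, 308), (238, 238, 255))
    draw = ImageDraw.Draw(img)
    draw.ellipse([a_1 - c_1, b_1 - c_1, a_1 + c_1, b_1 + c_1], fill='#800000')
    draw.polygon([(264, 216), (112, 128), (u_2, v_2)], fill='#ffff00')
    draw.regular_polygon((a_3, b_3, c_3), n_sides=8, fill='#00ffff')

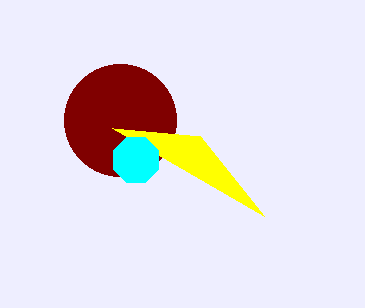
a_1 = 120; b_1 = 120; c_1 = 56; u_2 = 200; v_2 = 136; a_3 = 136; b_3 = 160; c_3 = 24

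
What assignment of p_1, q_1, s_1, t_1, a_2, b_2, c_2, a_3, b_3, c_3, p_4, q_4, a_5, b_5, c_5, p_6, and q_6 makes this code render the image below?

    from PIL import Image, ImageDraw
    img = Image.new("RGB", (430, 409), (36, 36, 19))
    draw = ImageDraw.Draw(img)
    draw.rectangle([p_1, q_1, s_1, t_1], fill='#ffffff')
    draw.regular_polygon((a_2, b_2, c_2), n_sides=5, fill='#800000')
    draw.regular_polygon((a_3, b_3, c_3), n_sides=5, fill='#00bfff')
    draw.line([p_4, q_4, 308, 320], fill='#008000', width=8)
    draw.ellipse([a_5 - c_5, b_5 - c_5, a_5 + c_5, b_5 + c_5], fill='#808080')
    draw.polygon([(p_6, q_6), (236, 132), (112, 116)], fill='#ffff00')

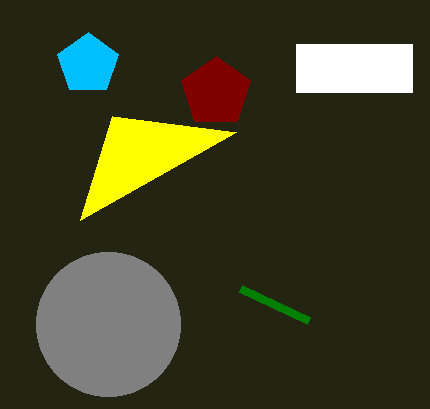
p_1 = 296; q_1 = 44; s_1 = 412; t_1 = 92; a_2 = 216; b_2 = 92; c_2 = 36; a_3 = 88; b_3 = 64; c_3 = 32; p_4 = 240; q_4 = 288; a_5 = 108; b_5 = 324; c_5 = 72; p_6 = 80; q_6 = 220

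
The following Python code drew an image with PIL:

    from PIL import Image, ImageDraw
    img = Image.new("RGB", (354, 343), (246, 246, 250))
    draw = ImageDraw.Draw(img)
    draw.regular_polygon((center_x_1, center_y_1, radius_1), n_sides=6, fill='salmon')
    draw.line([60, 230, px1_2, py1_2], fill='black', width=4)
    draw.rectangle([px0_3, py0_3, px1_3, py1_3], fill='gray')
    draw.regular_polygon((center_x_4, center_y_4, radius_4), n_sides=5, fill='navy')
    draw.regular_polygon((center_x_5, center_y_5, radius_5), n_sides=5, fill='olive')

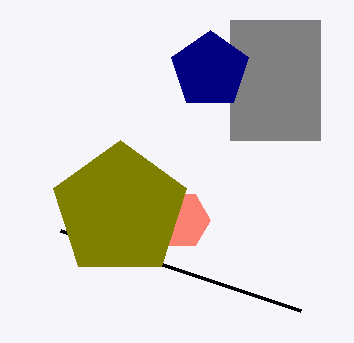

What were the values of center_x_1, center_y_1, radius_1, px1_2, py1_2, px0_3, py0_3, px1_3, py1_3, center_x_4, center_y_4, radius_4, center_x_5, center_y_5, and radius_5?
center_x_1 = 180
center_y_1 = 220
radius_1 = 30
px1_2 = 300
py1_2 = 310
px0_3 = 230
py0_3 = 20
px1_3 = 320
py1_3 = 140
center_x_4 = 210
center_y_4 = 70
radius_4 = 40
center_x_5 = 120
center_y_5 = 210
radius_5 = 70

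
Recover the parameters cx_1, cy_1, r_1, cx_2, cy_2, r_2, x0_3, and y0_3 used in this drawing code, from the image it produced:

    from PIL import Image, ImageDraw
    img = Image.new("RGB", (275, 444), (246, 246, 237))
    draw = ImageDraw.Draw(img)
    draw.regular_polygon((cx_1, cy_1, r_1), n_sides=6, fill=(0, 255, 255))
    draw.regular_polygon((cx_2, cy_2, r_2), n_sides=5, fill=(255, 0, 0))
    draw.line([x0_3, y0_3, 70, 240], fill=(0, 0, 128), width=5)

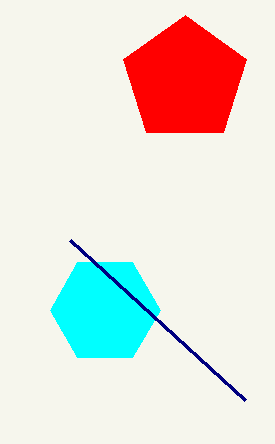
cx_1 = 105; cy_1 = 310; r_1 = 55; cx_2 = 185; cy_2 = 80; r_2 = 65; x0_3 = 245; y0_3 = 400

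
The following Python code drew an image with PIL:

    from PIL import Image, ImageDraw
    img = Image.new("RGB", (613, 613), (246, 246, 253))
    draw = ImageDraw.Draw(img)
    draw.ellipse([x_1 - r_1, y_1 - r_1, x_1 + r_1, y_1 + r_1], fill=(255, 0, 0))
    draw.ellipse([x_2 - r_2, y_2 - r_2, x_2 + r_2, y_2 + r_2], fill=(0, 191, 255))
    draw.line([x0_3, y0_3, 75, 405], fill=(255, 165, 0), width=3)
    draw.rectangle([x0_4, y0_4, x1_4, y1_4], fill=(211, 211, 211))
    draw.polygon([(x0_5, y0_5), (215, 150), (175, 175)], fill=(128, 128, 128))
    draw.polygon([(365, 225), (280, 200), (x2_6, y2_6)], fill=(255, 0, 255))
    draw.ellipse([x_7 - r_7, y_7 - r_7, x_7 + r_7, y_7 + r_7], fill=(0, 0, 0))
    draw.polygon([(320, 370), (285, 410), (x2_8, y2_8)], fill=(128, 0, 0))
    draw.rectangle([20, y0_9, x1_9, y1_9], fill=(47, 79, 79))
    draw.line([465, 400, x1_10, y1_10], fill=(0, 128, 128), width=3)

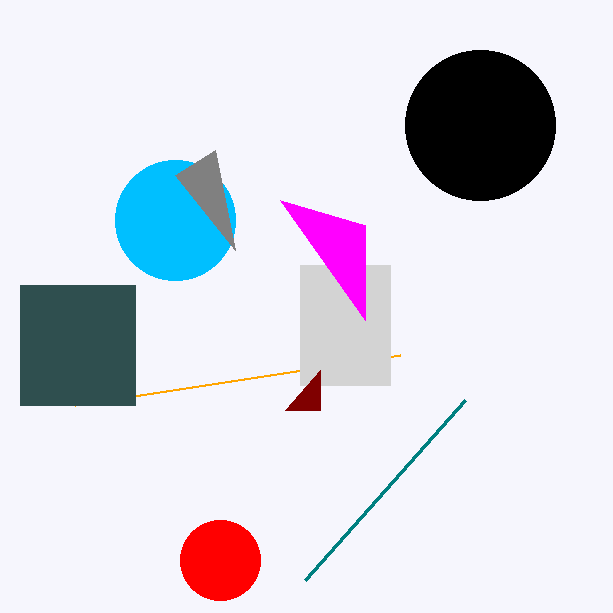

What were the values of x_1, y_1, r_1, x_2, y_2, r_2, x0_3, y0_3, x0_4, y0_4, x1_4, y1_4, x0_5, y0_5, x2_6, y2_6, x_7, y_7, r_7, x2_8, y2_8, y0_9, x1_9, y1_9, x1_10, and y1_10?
x_1 = 220; y_1 = 560; r_1 = 40; x_2 = 175; y_2 = 220; r_2 = 60; x0_3 = 400; y0_3 = 355; x0_4 = 300; y0_4 = 265; x1_4 = 390; y1_4 = 385; x0_5 = 235; y0_5 = 250; x2_6 = 365; y2_6 = 320; x_7 = 480; y_7 = 125; r_7 = 75; x2_8 = 320; y2_8 = 410; y0_9 = 285; x1_9 = 135; y1_9 = 405; x1_10 = 305; y1_10 = 580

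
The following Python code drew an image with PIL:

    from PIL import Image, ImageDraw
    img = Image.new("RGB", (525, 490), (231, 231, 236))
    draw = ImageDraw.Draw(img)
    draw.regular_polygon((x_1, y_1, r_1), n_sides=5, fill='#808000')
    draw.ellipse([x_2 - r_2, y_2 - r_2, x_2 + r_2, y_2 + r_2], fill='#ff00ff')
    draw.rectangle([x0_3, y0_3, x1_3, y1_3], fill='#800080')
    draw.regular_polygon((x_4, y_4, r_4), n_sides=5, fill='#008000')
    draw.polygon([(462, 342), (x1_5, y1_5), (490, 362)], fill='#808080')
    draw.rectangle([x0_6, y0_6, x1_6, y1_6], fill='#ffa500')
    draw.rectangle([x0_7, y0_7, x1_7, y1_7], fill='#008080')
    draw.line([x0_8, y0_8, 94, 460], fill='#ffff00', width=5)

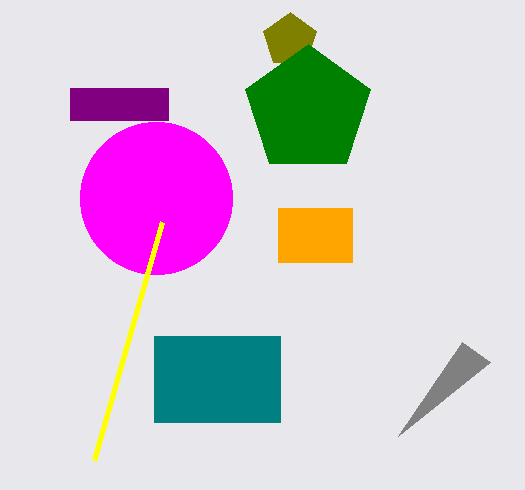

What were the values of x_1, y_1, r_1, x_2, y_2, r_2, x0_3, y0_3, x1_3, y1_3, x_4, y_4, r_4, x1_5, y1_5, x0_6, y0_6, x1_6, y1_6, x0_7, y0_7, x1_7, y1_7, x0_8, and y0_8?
x_1 = 290, y_1 = 40, r_1 = 28, x_2 = 156, y_2 = 198, r_2 = 76, x0_3 = 70, y0_3 = 88, x1_3 = 168, y1_3 = 120, x_4 = 308, y_4 = 110, r_4 = 66, x1_5 = 398, y1_5 = 436, x0_6 = 278, y0_6 = 208, x1_6 = 352, y1_6 = 262, x0_7 = 154, y0_7 = 336, x1_7 = 280, y1_7 = 422, x0_8 = 162, y0_8 = 222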